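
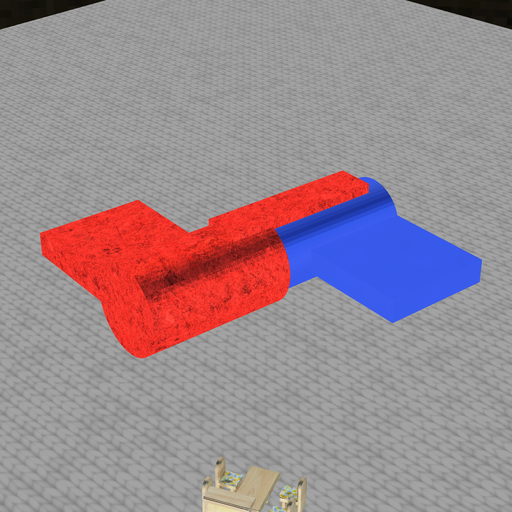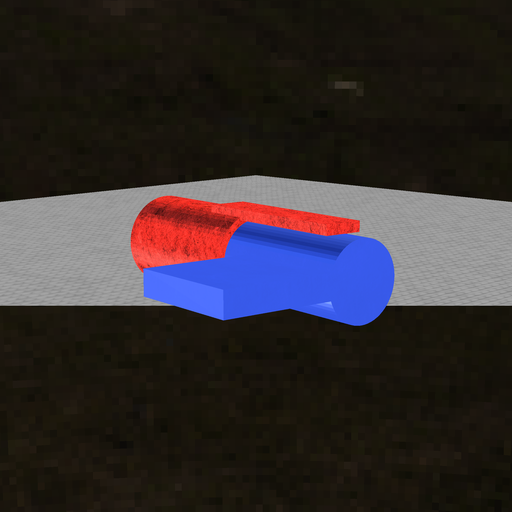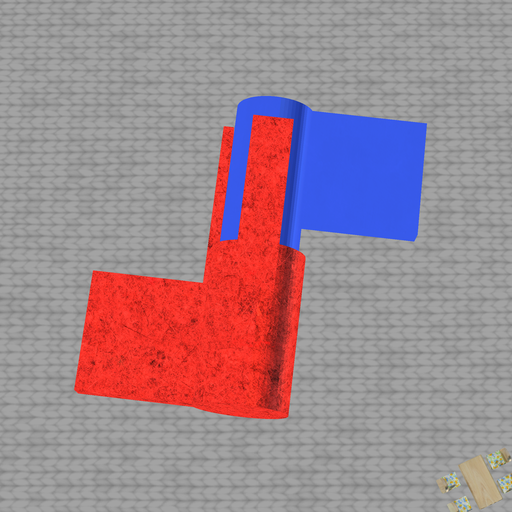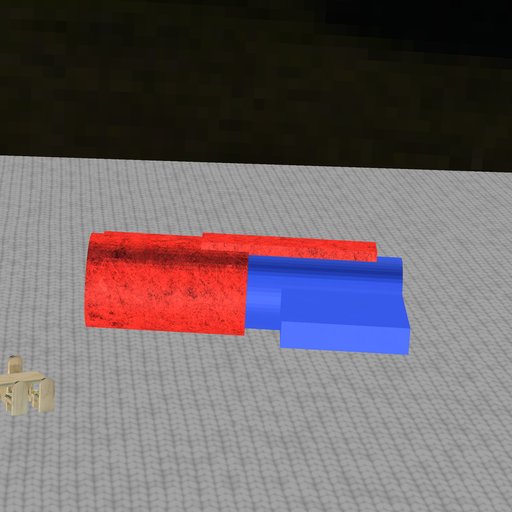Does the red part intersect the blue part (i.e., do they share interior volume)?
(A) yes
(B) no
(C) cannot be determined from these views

(A) yes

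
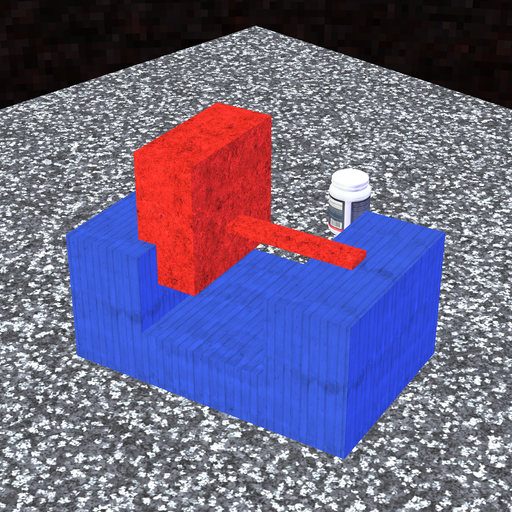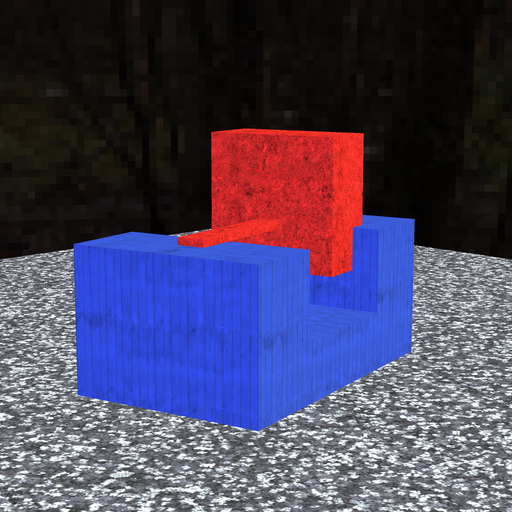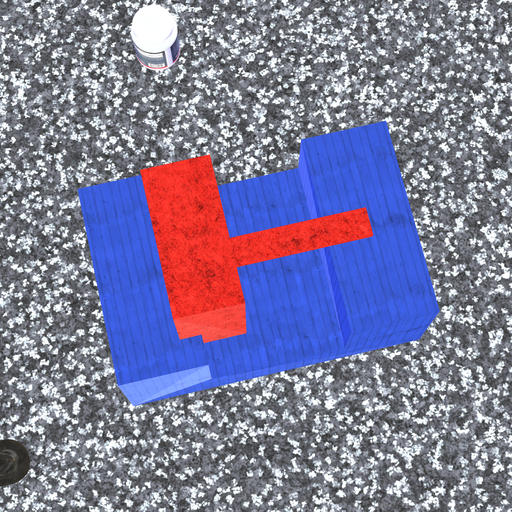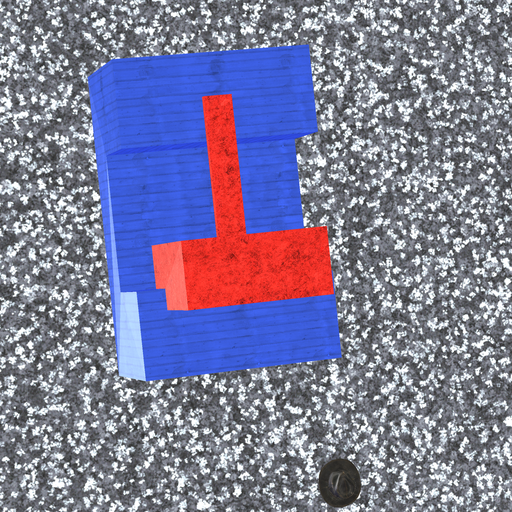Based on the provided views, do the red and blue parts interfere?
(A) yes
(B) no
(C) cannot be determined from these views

(A) yes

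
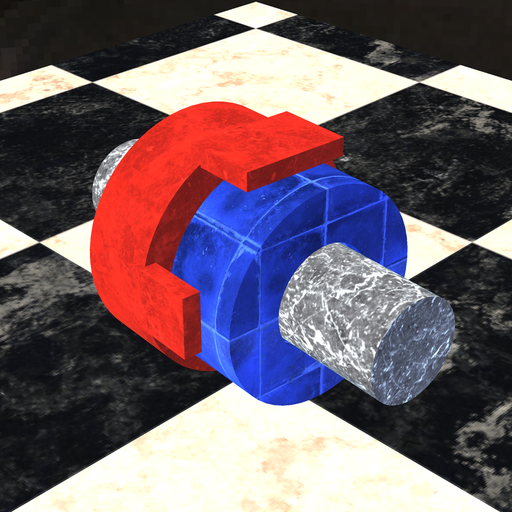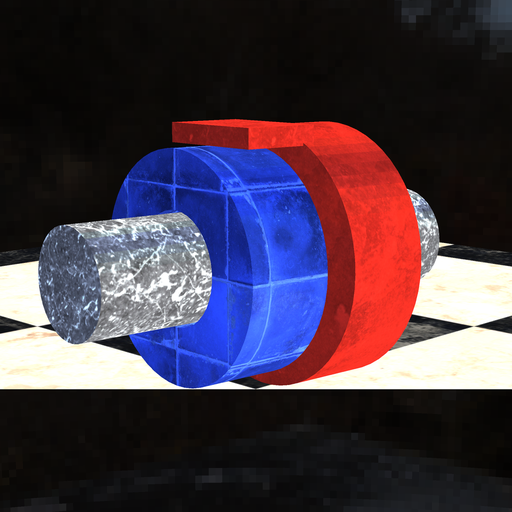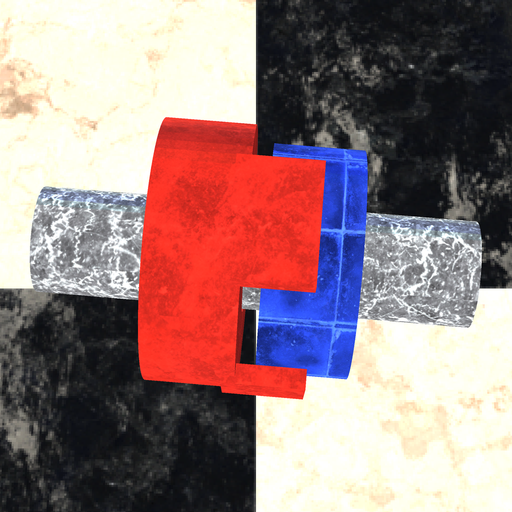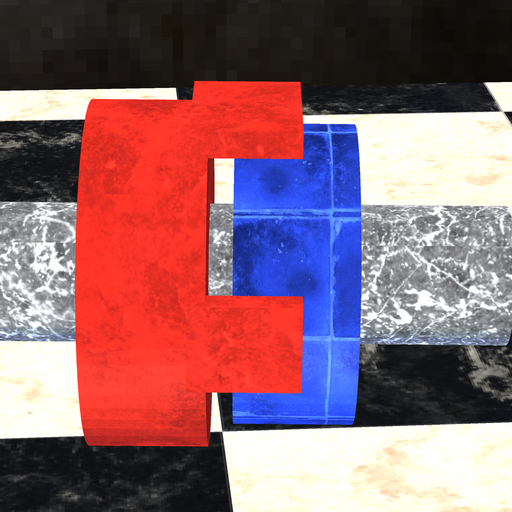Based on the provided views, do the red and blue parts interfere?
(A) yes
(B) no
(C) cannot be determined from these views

(B) no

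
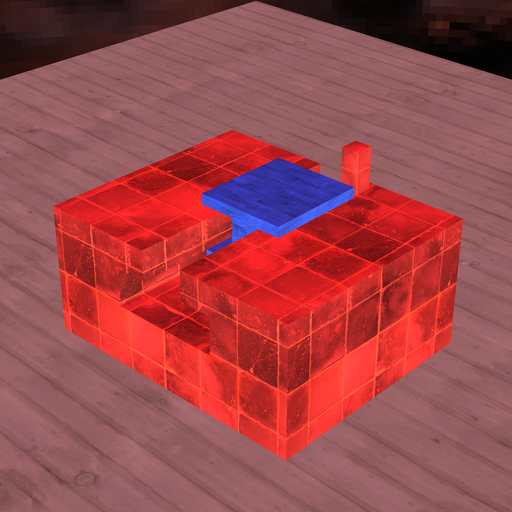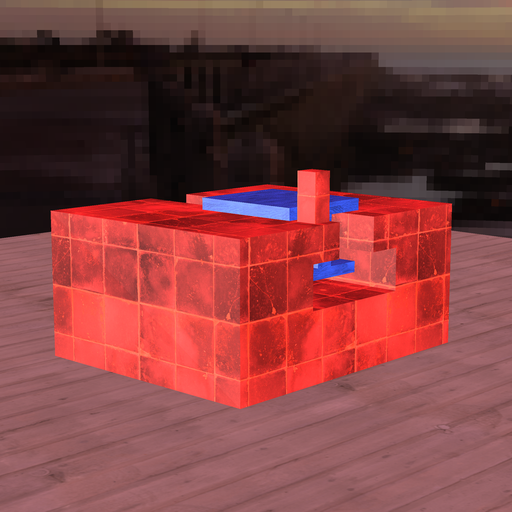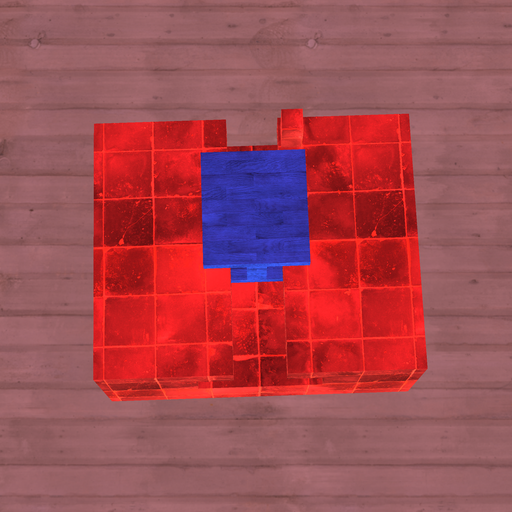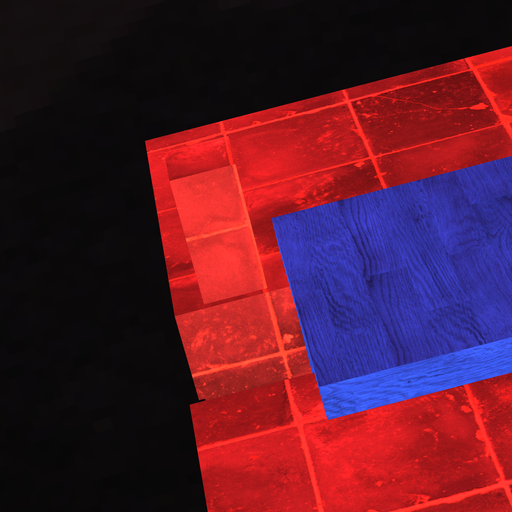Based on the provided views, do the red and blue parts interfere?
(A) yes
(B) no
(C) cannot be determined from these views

(B) no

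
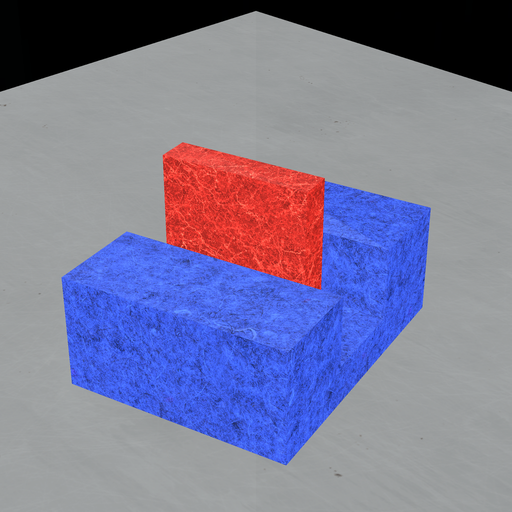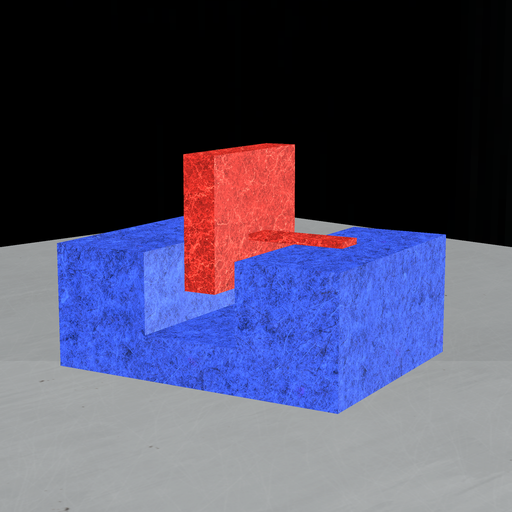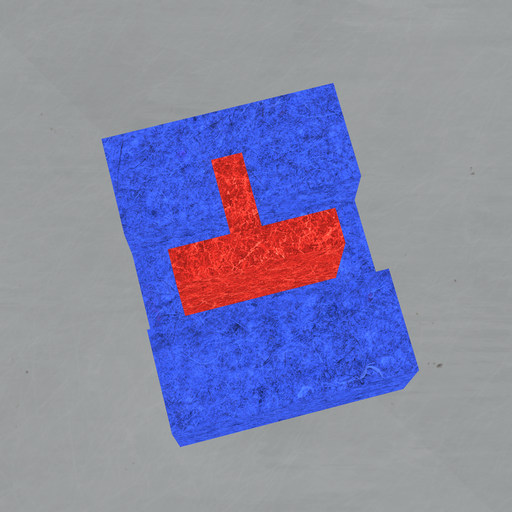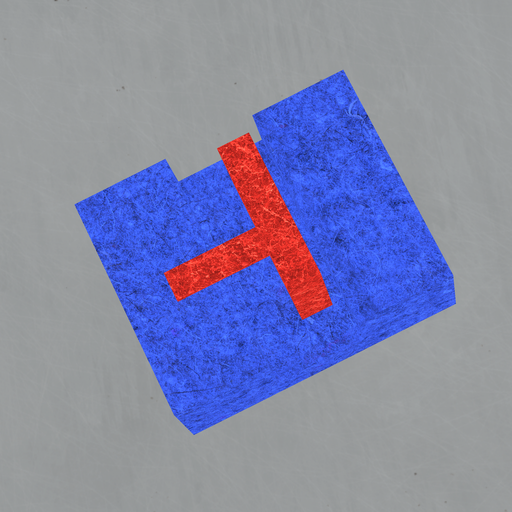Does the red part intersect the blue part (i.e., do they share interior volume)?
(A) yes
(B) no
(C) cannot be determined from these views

(B) no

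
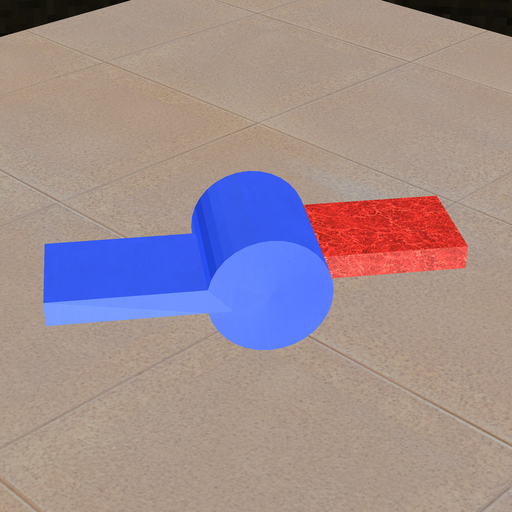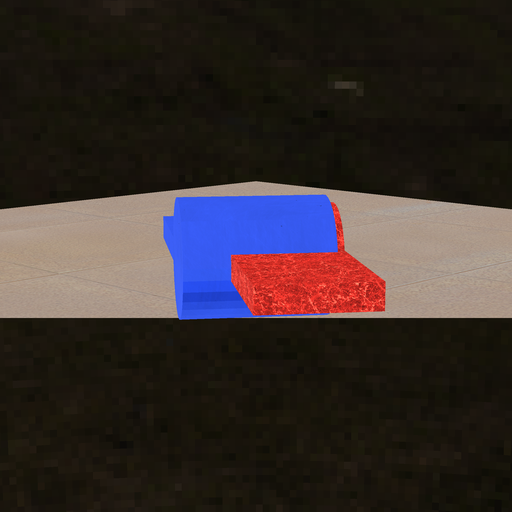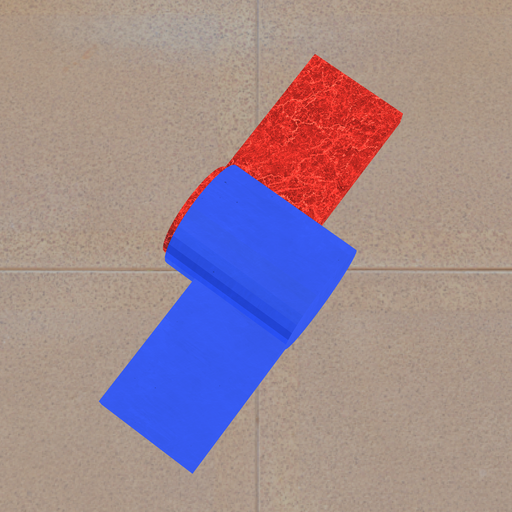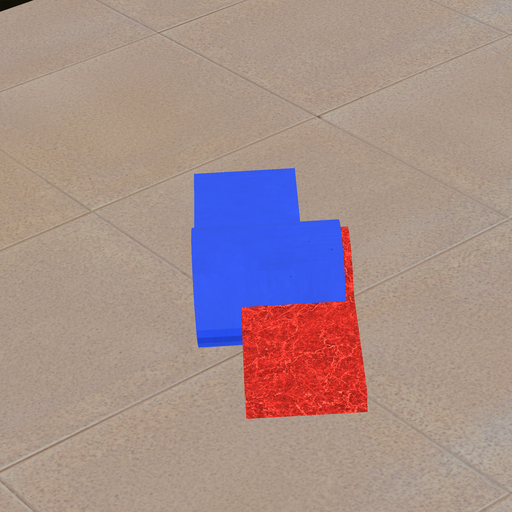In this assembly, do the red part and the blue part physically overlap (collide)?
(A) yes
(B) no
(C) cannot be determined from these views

(A) yes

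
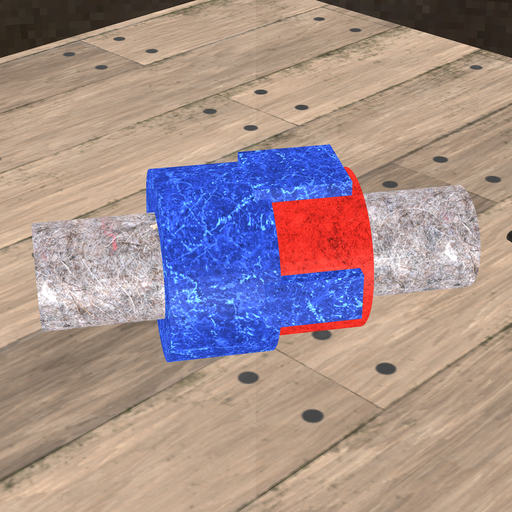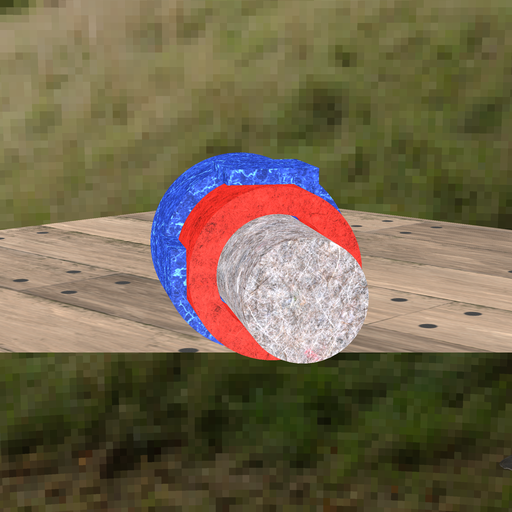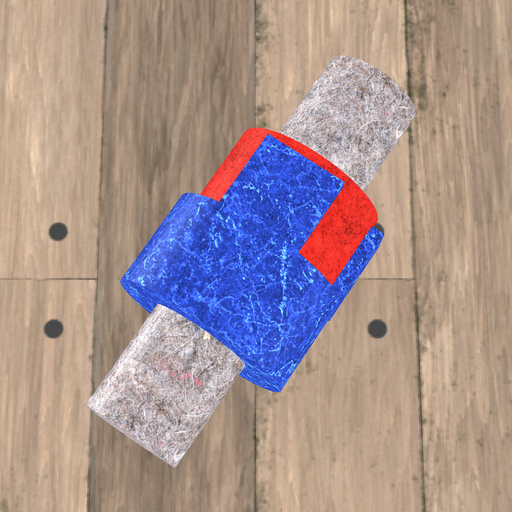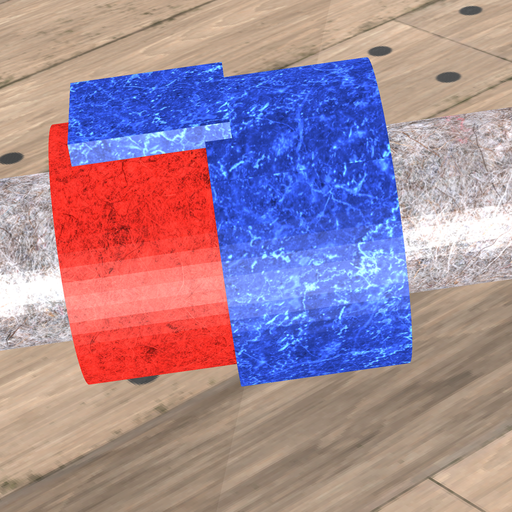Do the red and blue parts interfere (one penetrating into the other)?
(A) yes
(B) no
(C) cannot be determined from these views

(A) yes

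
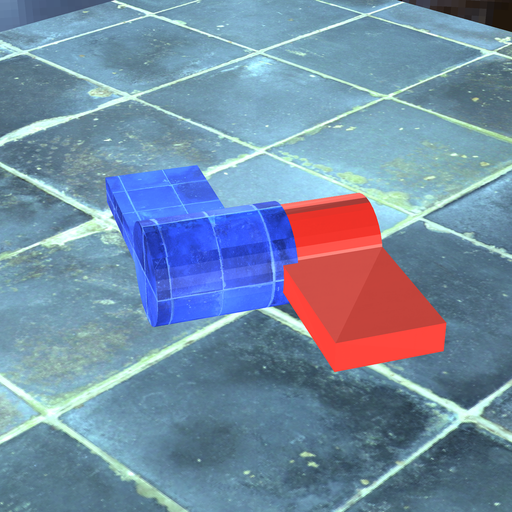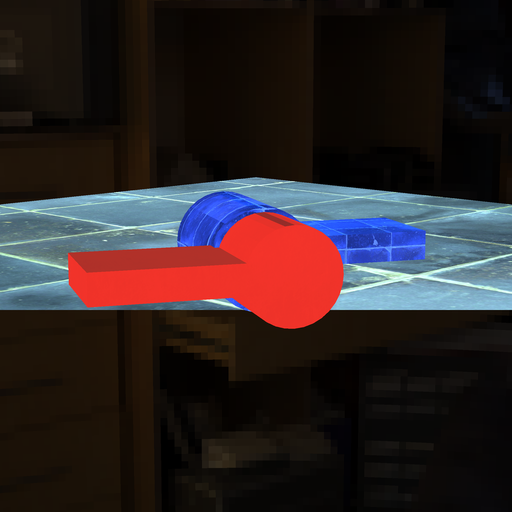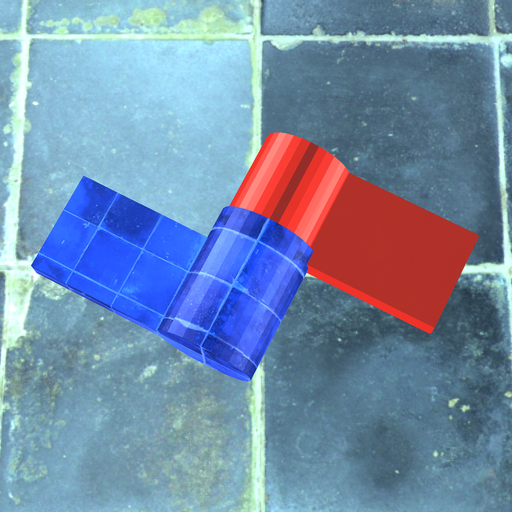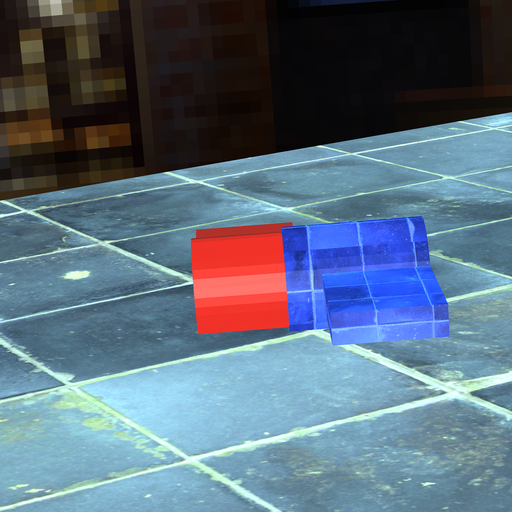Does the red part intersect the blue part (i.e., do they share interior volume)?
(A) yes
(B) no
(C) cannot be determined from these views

(A) yes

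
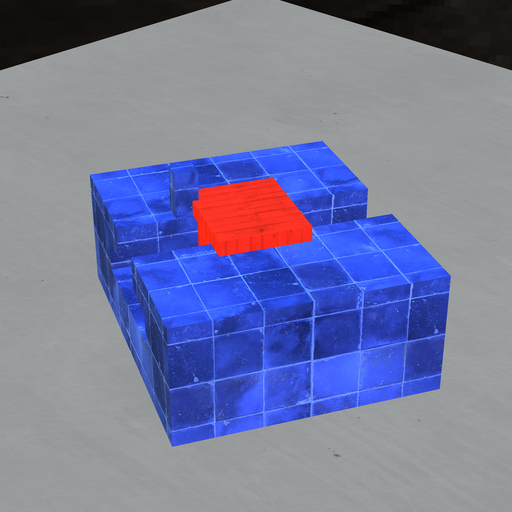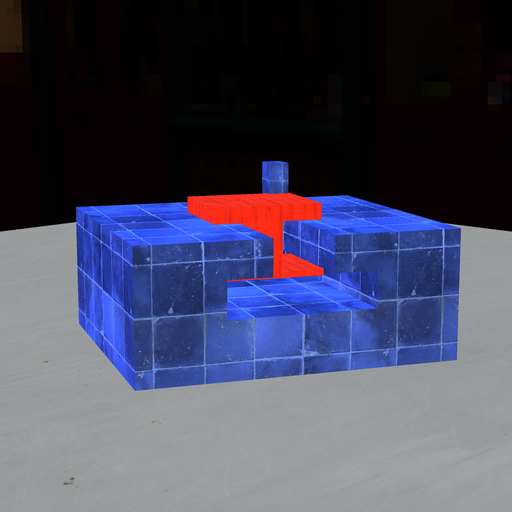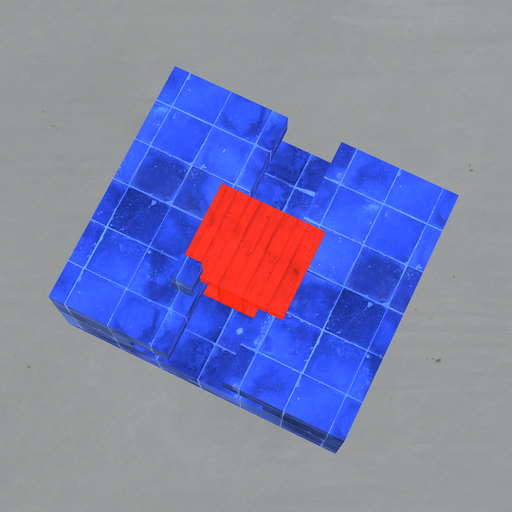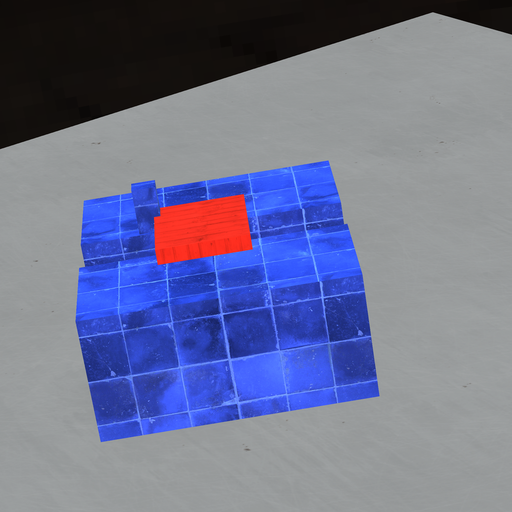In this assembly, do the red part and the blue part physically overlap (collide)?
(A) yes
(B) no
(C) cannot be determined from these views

(A) yes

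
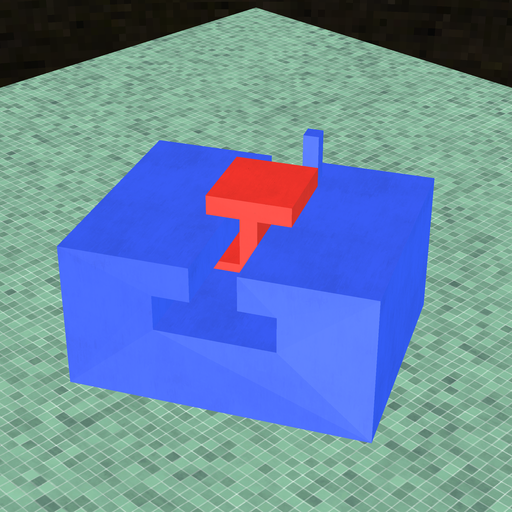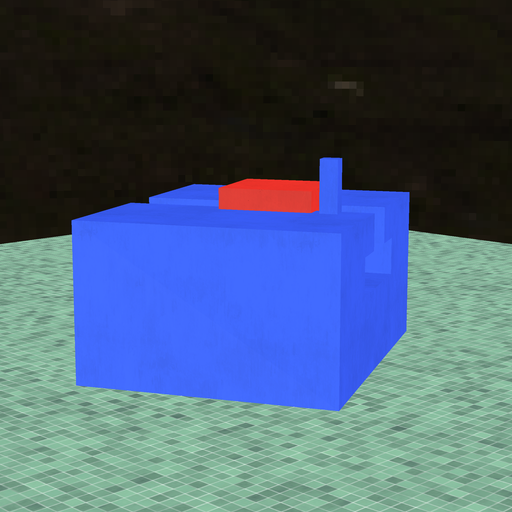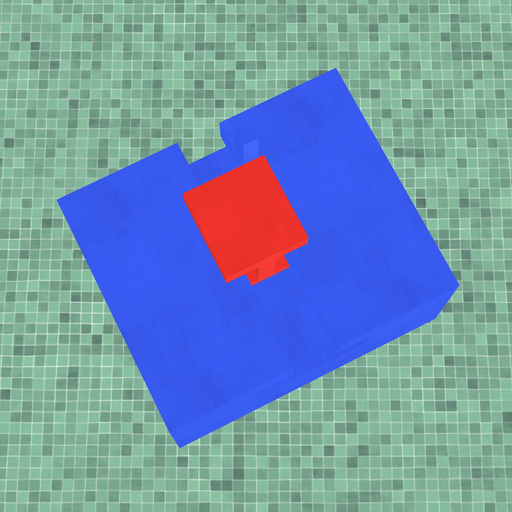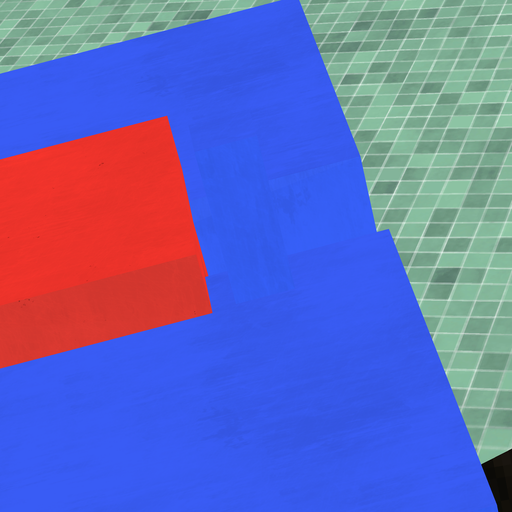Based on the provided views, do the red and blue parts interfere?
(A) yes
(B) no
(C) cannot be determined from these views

(B) no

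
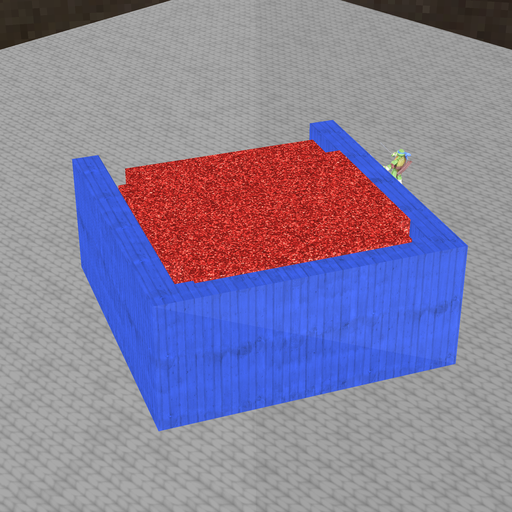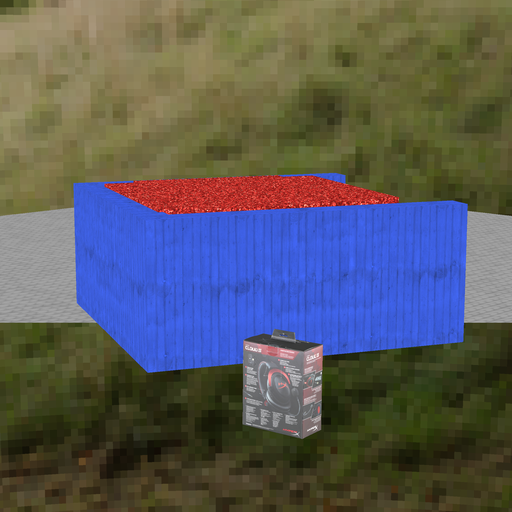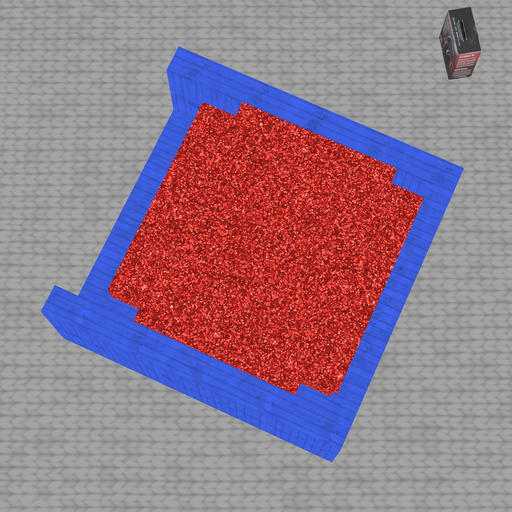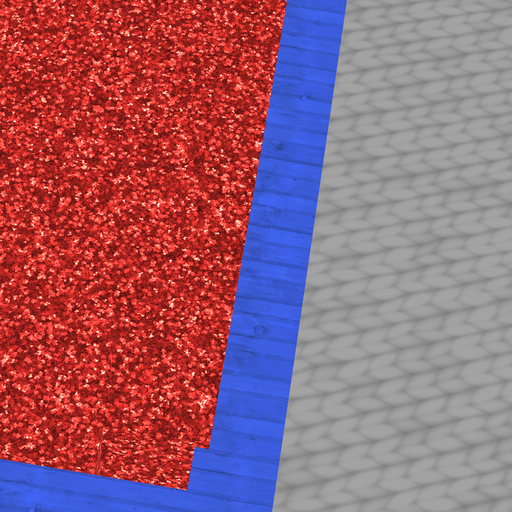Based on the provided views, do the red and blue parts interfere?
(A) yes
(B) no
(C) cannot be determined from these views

(A) yes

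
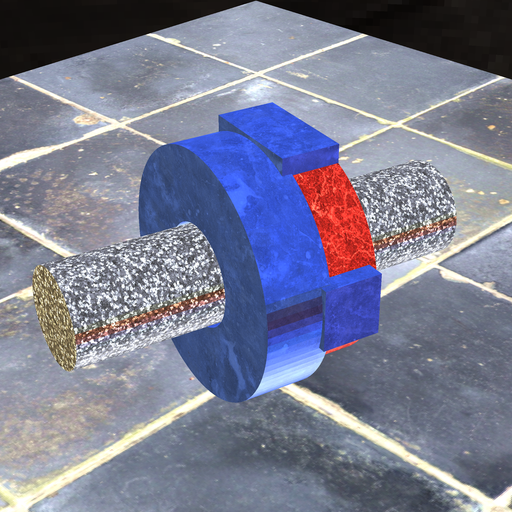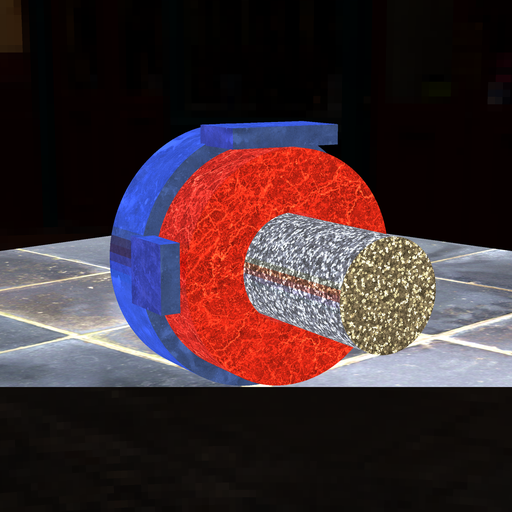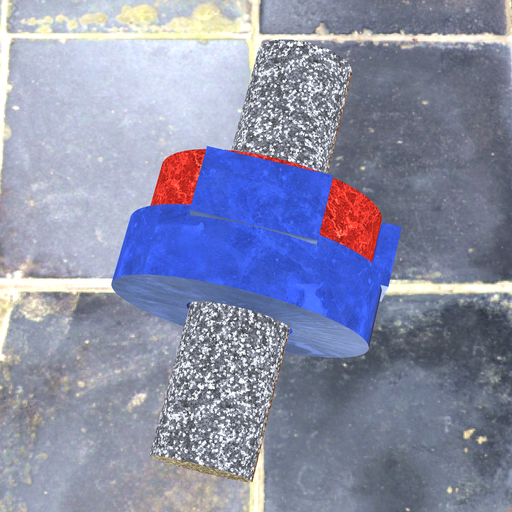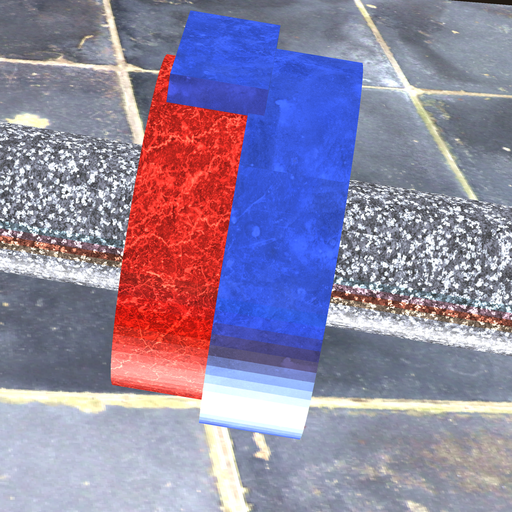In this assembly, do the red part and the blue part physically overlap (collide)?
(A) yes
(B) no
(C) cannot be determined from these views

(A) yes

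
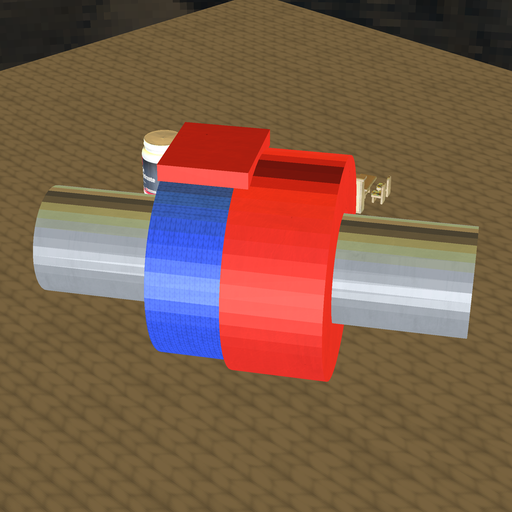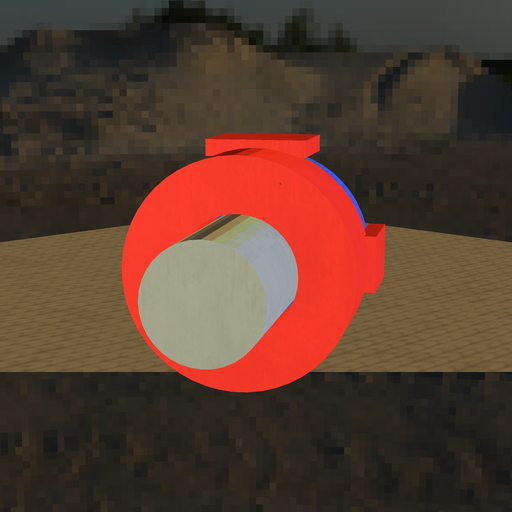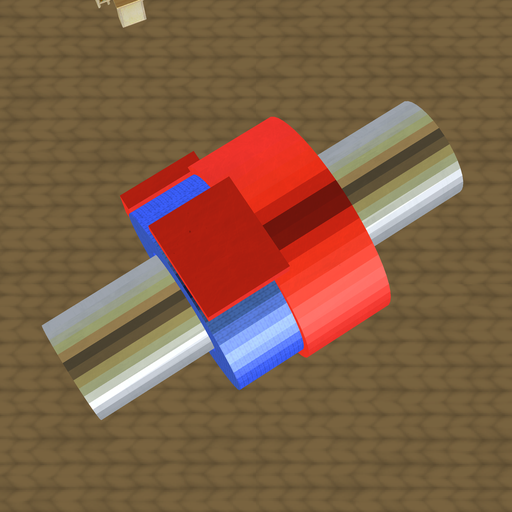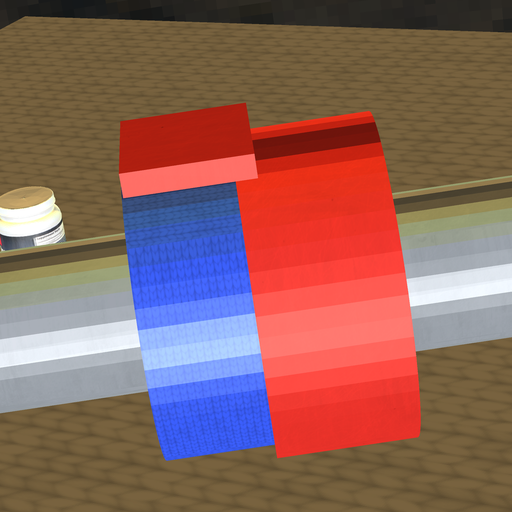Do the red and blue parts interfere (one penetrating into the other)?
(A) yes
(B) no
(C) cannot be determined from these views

(A) yes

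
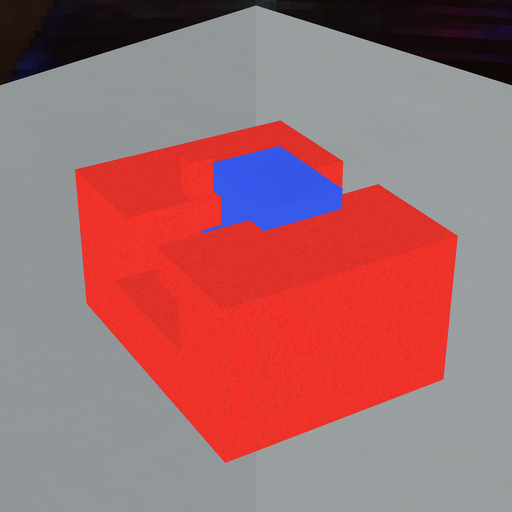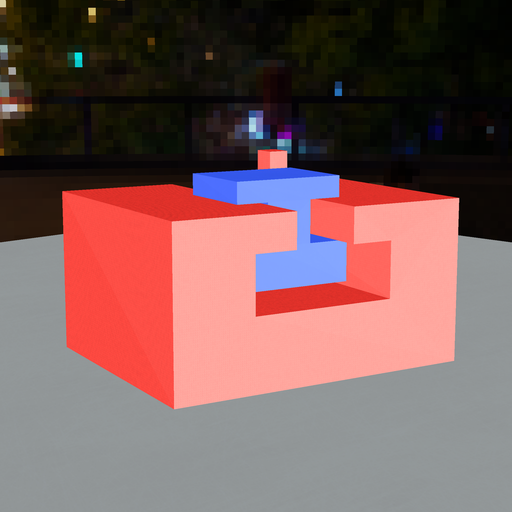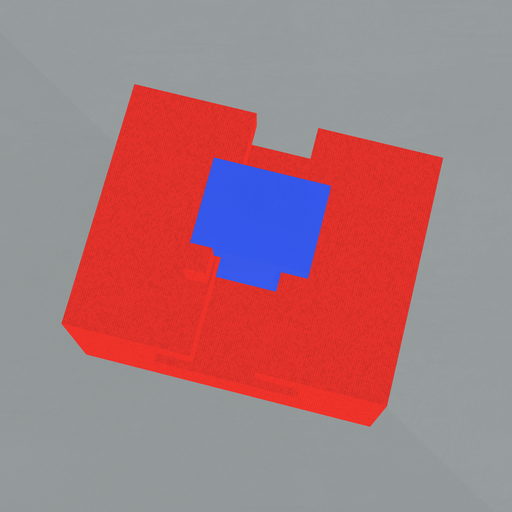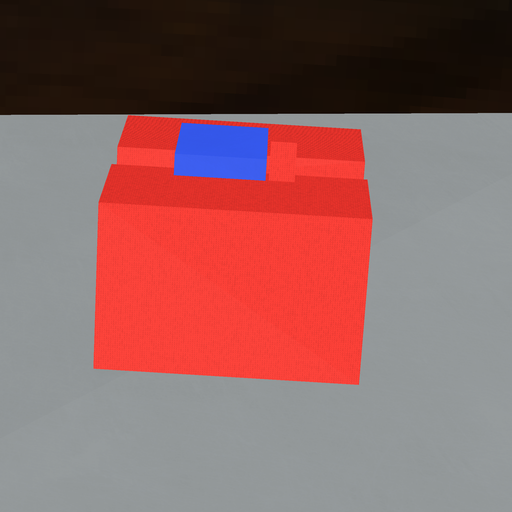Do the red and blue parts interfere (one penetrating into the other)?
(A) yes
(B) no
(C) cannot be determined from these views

(B) no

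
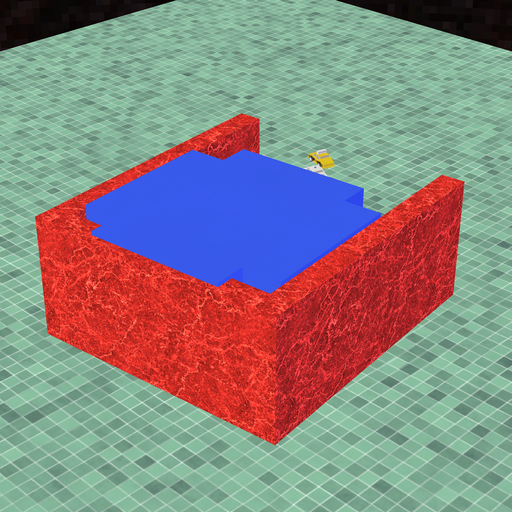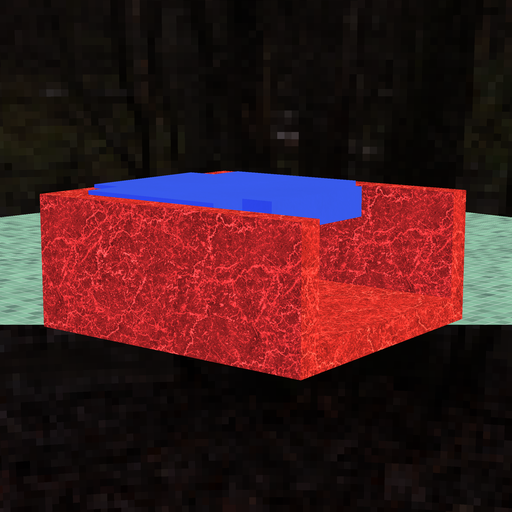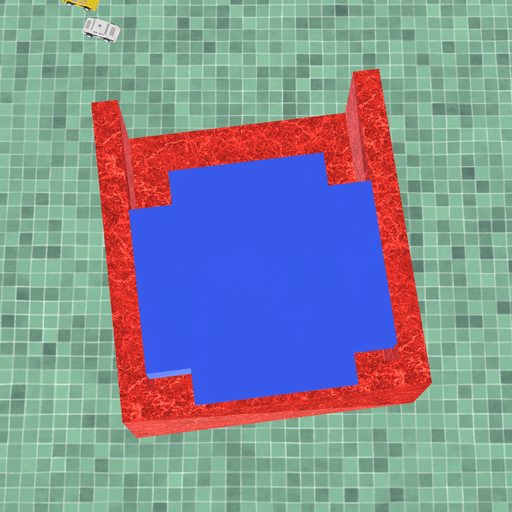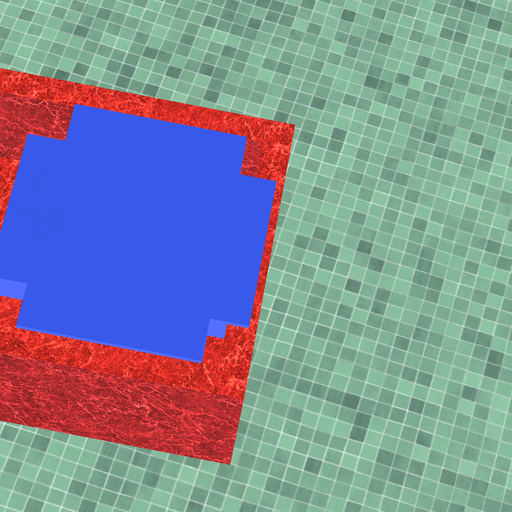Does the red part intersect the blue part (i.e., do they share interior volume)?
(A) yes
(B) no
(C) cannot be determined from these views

(A) yes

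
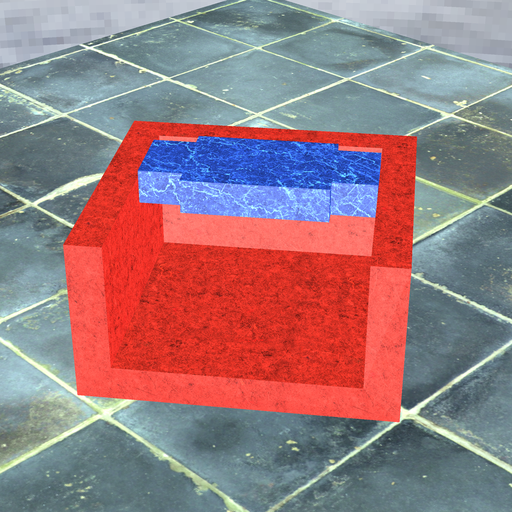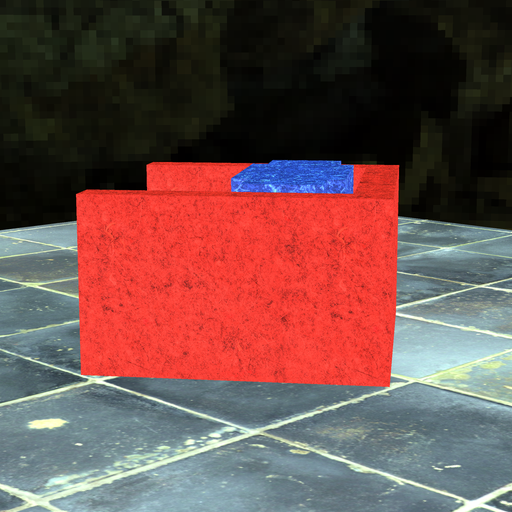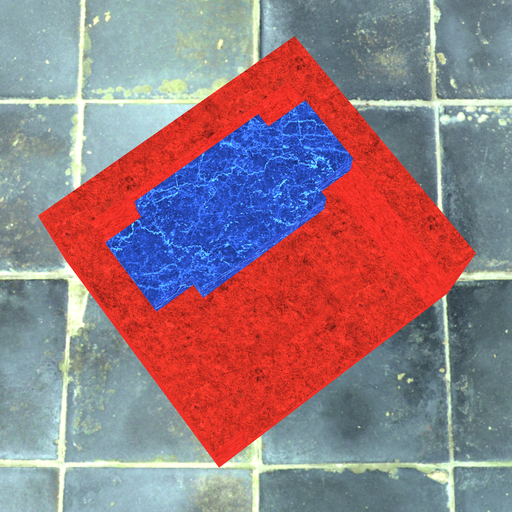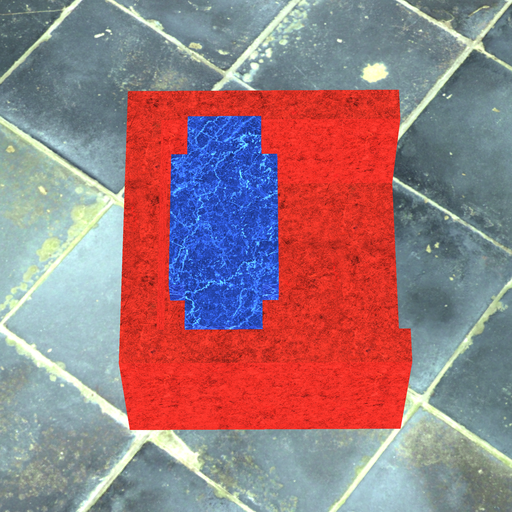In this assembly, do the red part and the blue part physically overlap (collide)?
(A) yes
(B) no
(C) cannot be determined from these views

(B) no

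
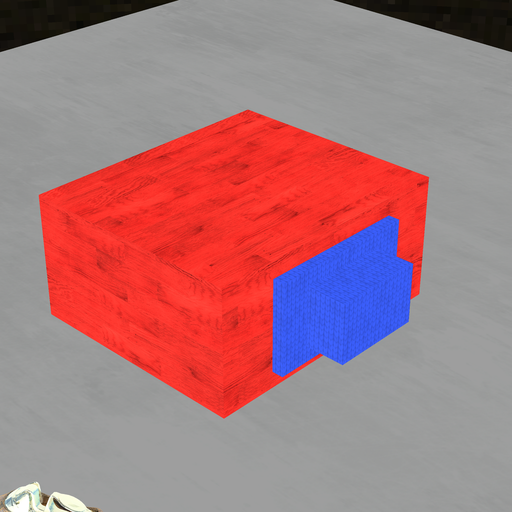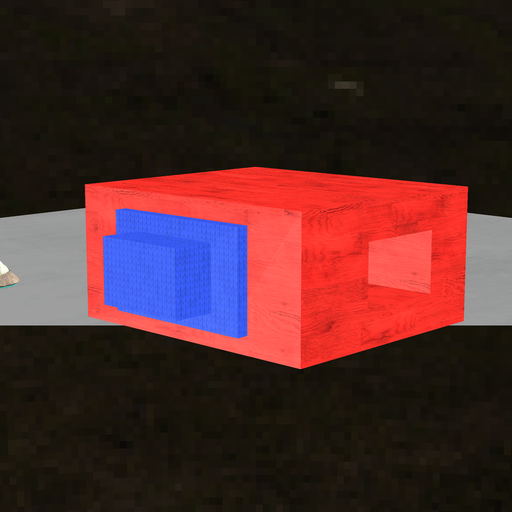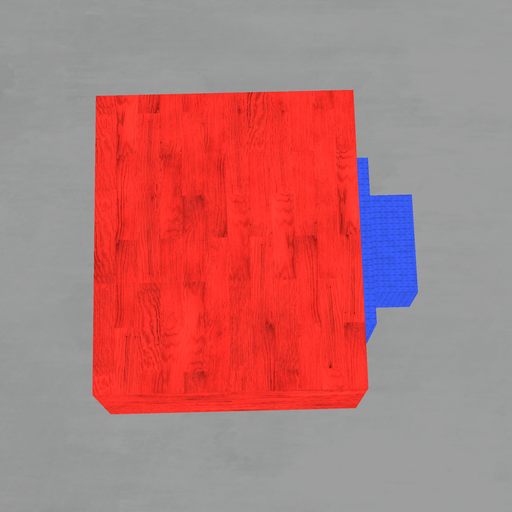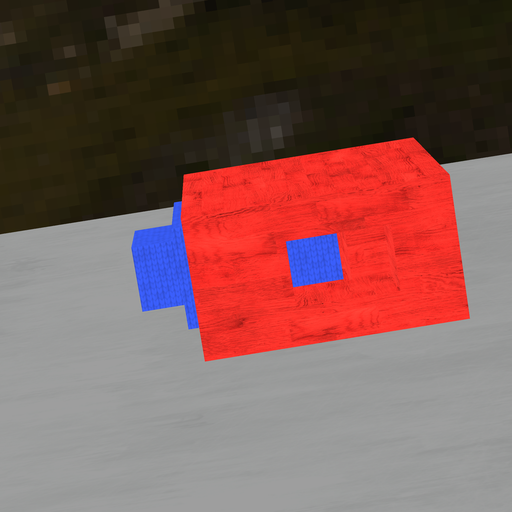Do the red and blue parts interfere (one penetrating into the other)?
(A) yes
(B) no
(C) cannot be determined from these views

(B) no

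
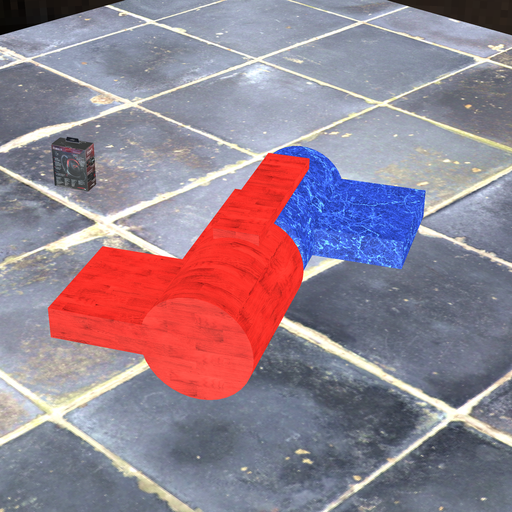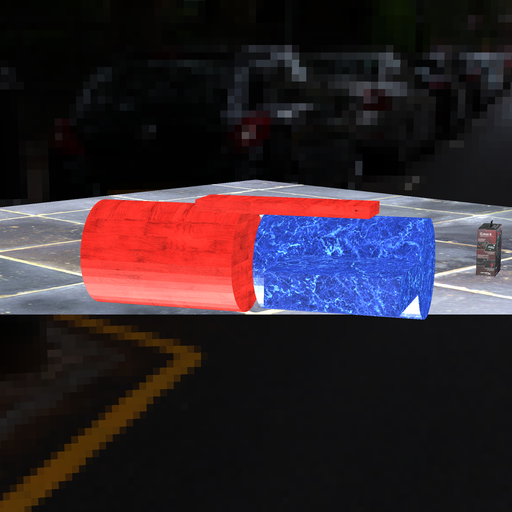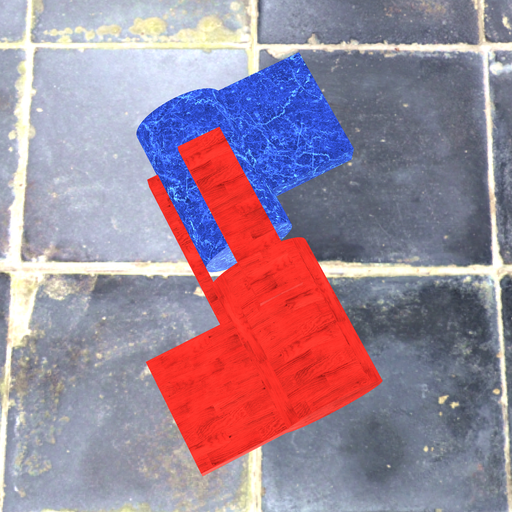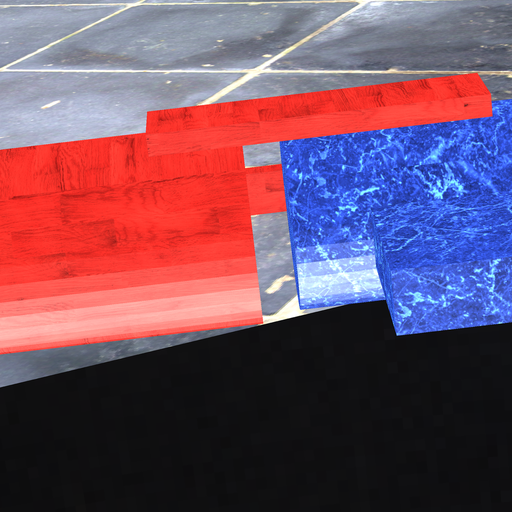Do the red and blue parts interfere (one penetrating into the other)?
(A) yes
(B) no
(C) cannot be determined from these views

(B) no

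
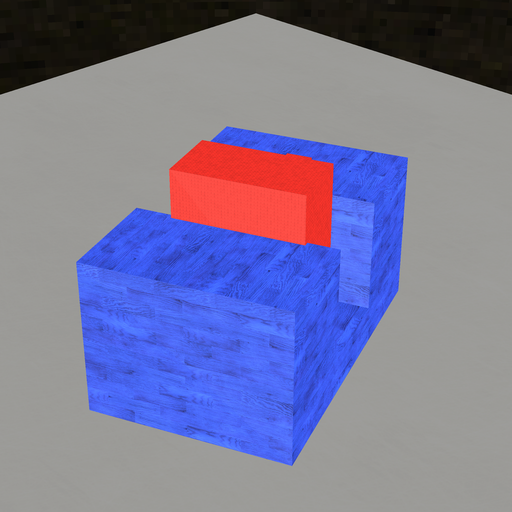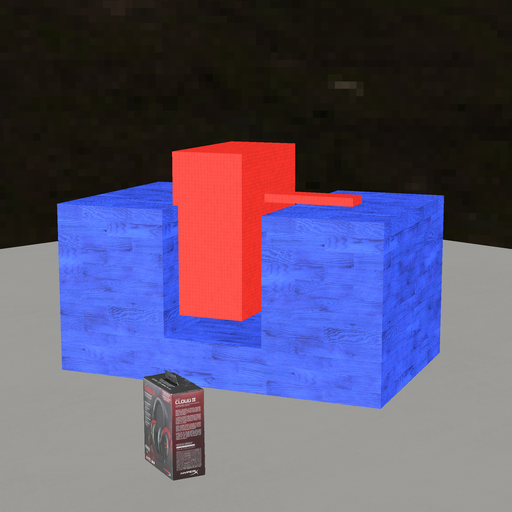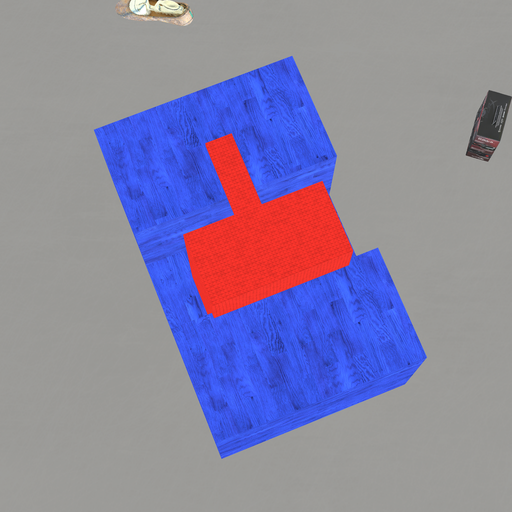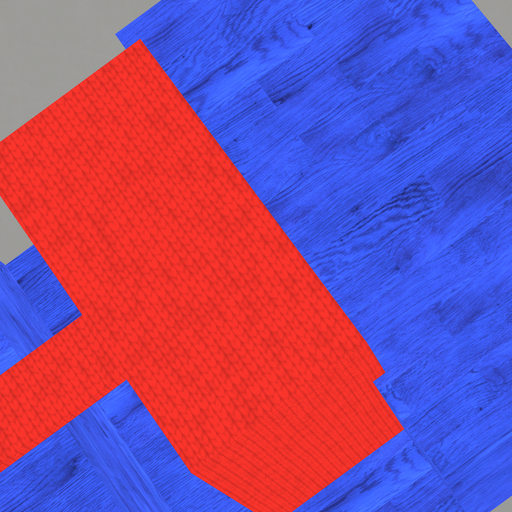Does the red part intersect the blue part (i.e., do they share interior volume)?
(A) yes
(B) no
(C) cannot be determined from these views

(A) yes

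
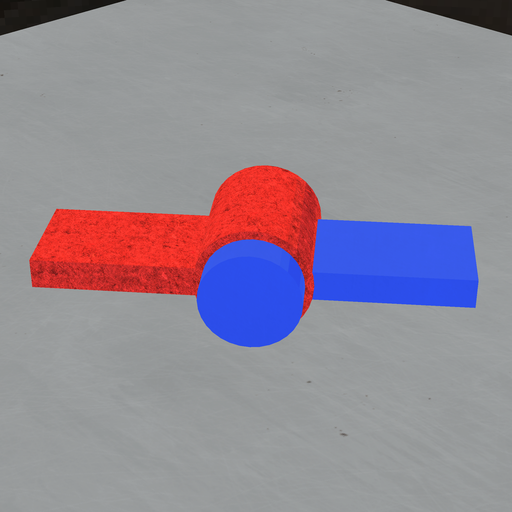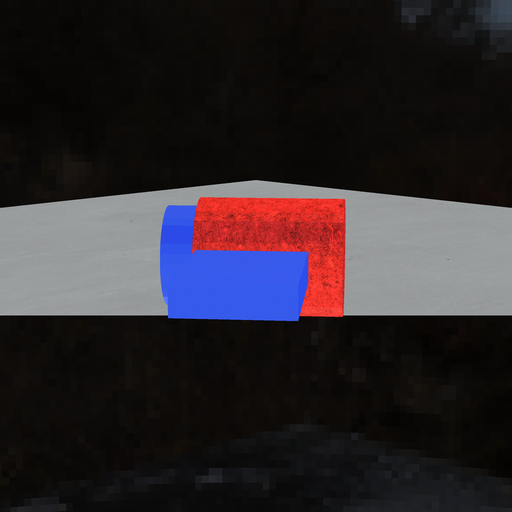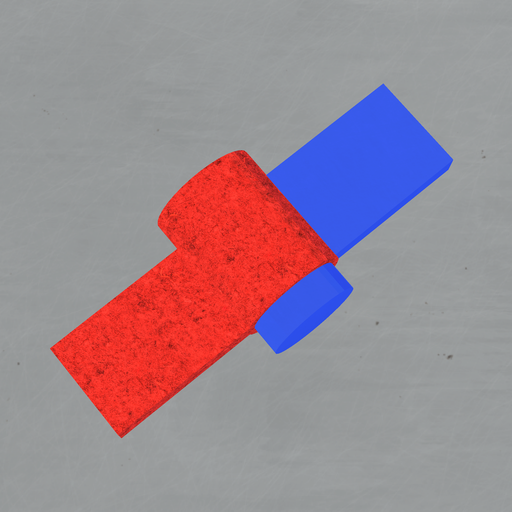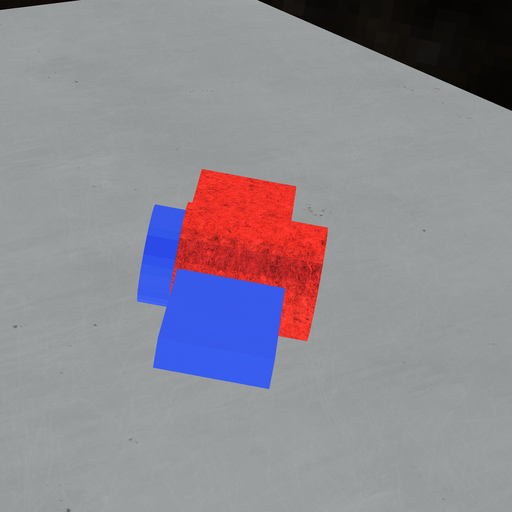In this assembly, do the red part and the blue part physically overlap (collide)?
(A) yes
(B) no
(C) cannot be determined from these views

(A) yes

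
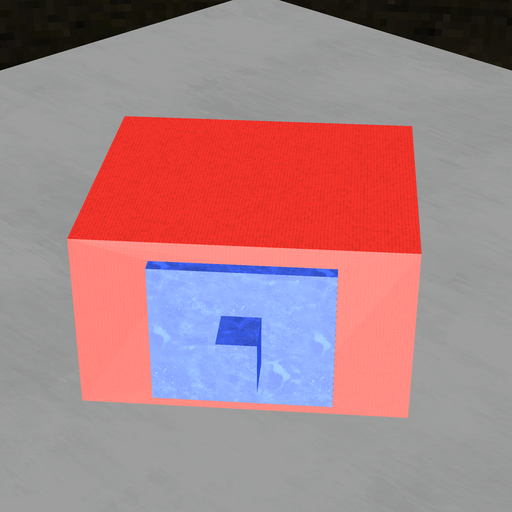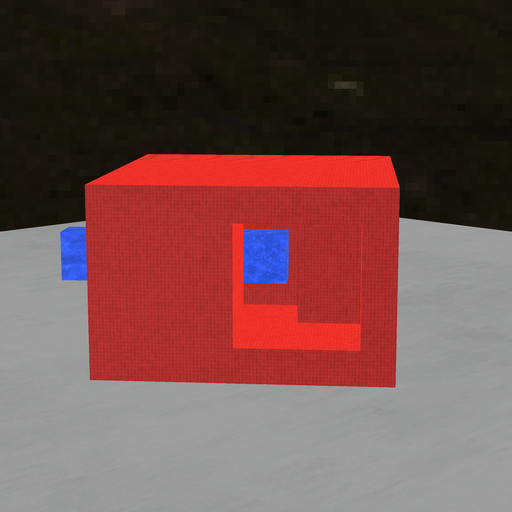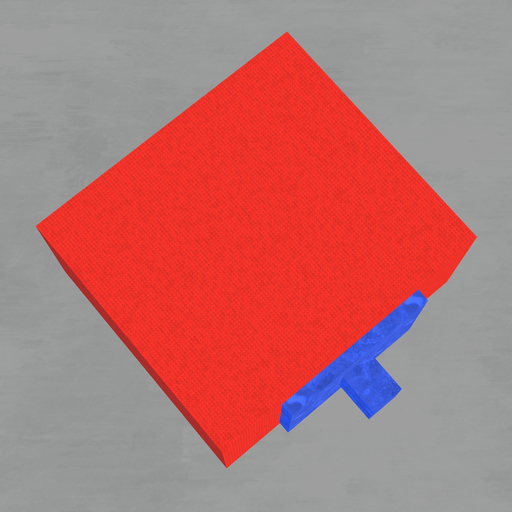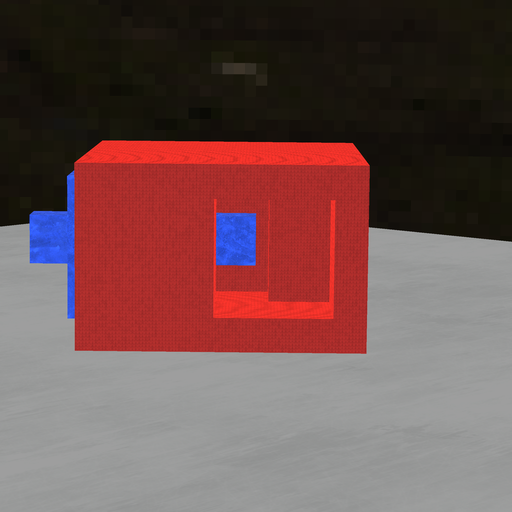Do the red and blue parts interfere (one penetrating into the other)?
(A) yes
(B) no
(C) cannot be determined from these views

(B) no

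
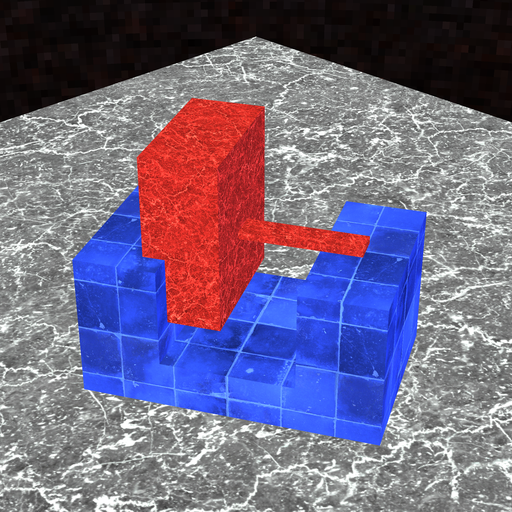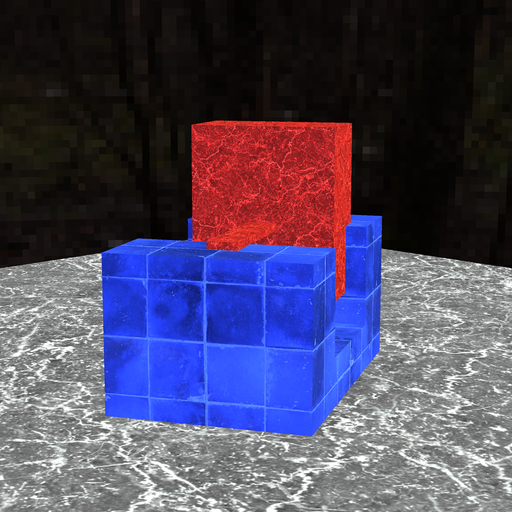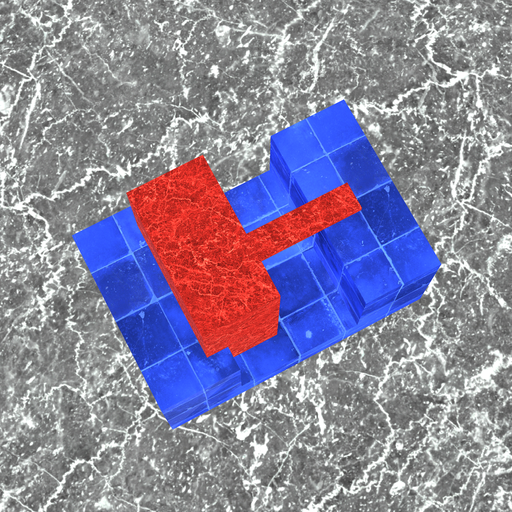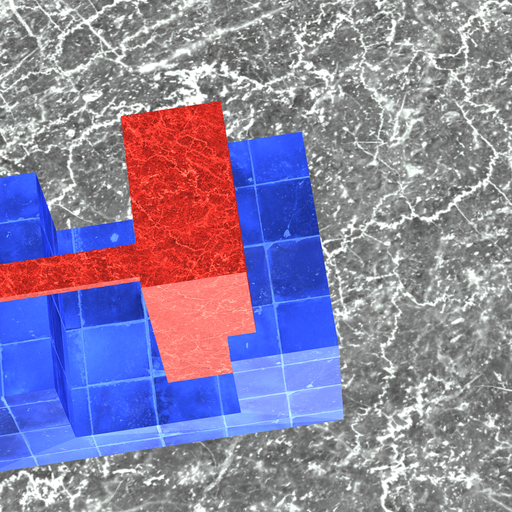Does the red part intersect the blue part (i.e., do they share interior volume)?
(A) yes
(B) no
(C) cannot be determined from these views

(A) yes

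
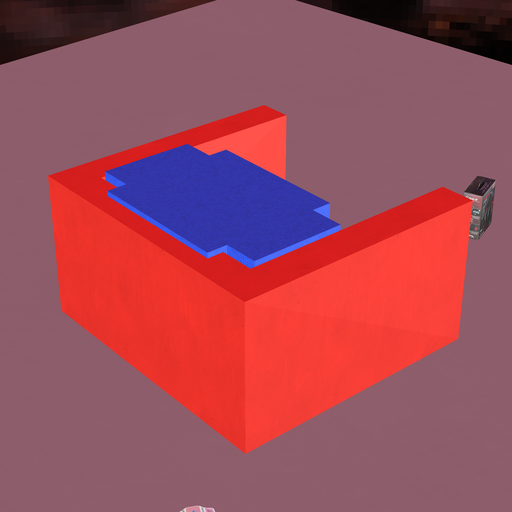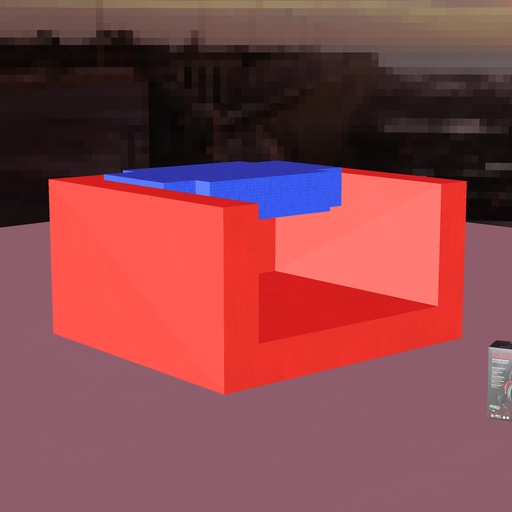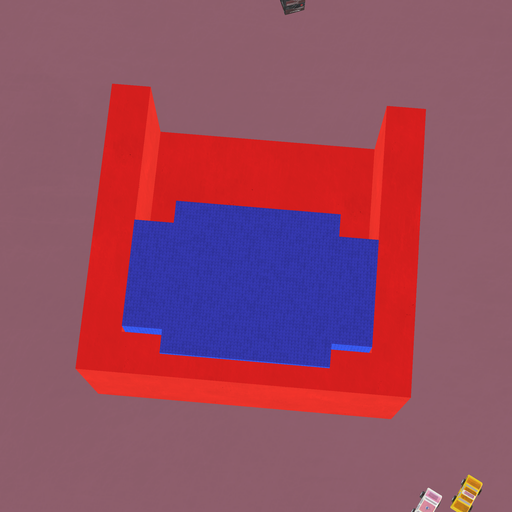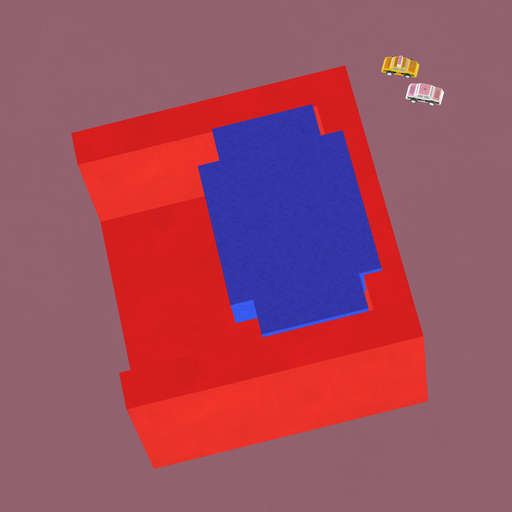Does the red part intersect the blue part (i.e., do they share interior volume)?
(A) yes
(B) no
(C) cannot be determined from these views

(A) yes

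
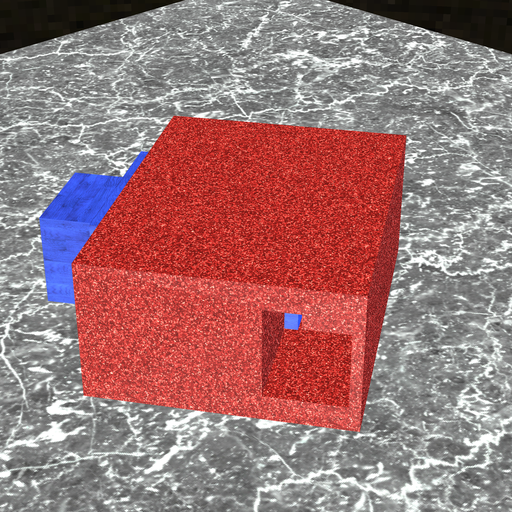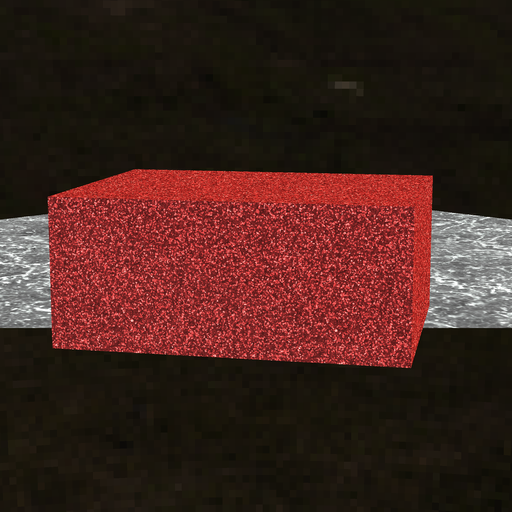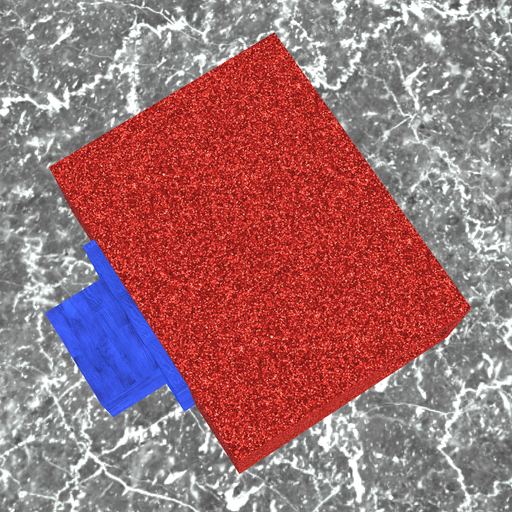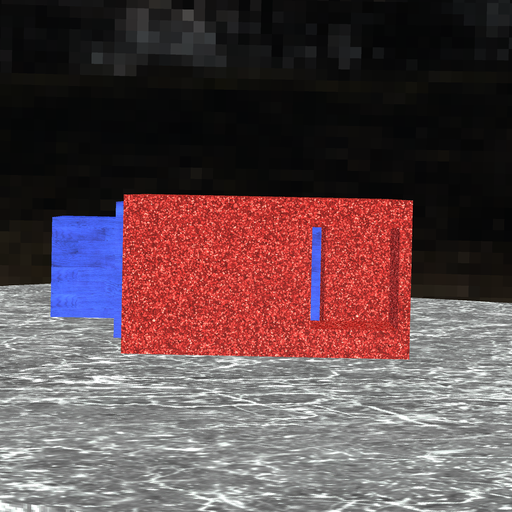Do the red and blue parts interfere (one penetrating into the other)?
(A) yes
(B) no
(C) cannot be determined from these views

(B) no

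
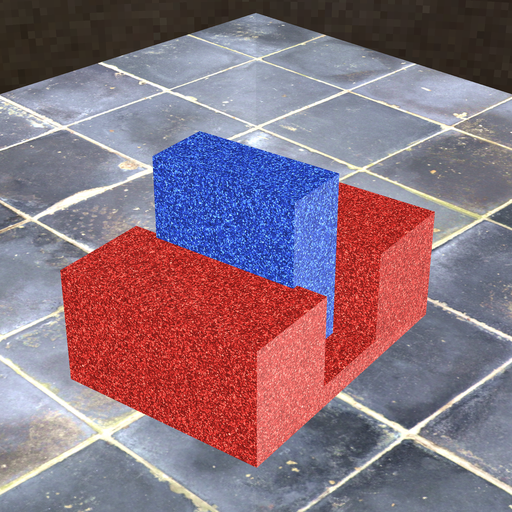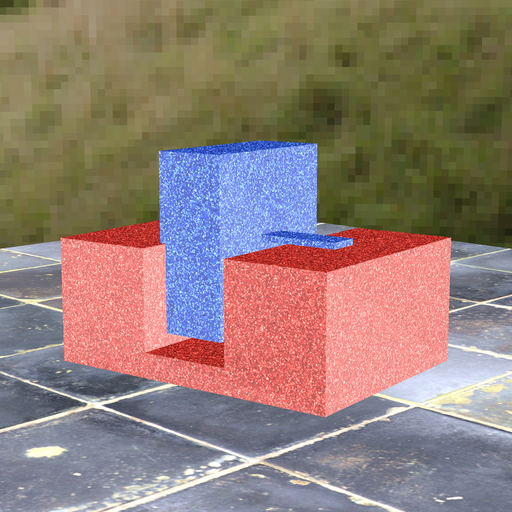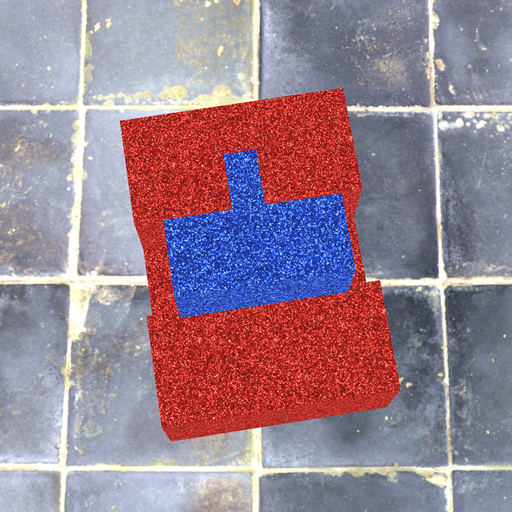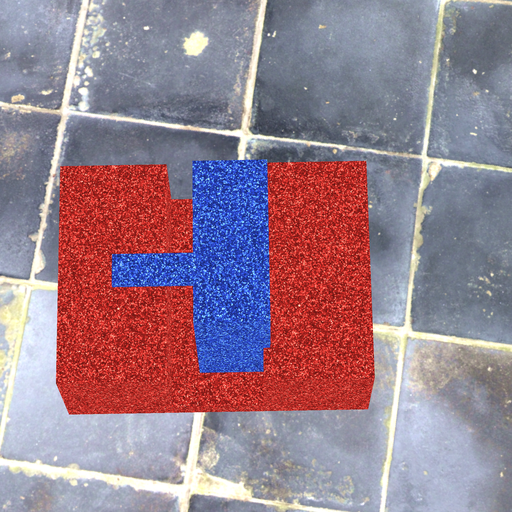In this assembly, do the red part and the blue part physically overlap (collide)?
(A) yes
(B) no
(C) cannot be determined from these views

(A) yes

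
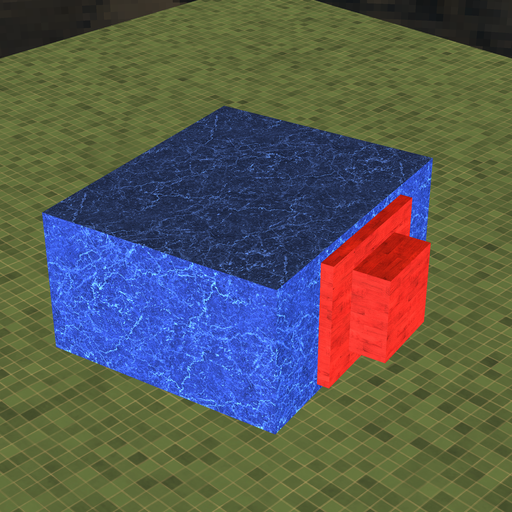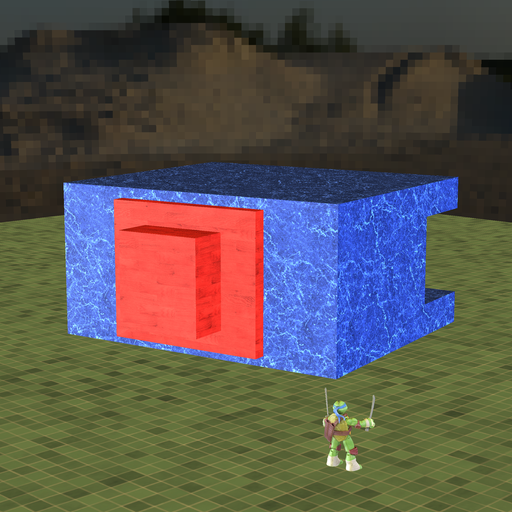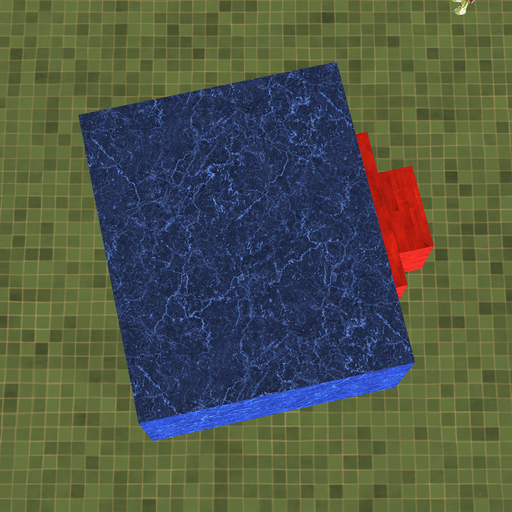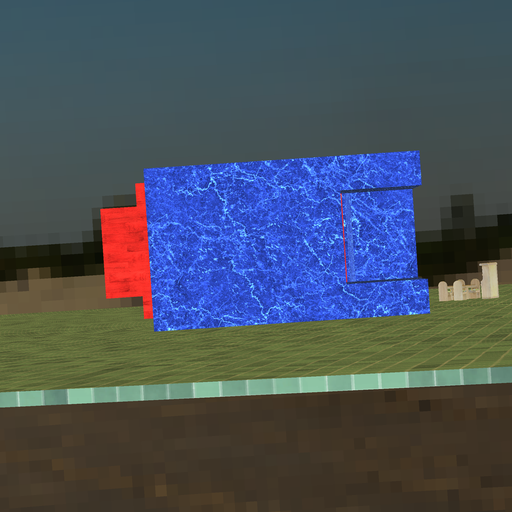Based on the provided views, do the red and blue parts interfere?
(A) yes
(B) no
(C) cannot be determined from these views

(B) no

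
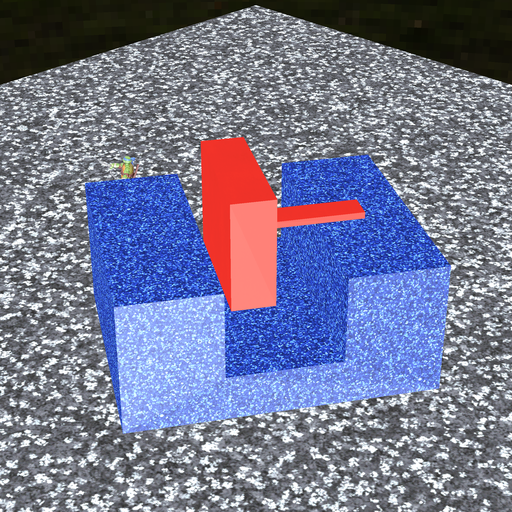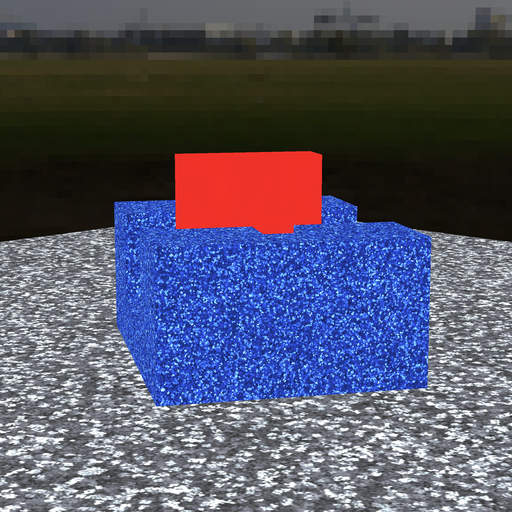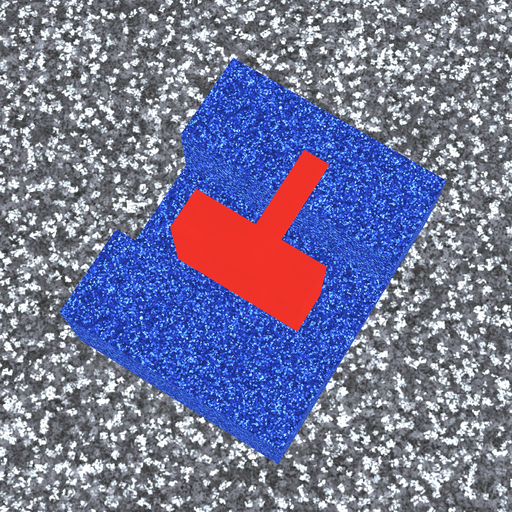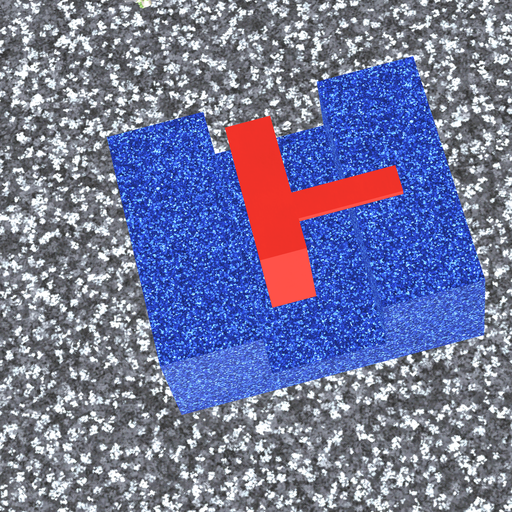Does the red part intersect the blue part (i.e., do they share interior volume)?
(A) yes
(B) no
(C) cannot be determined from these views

(B) no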